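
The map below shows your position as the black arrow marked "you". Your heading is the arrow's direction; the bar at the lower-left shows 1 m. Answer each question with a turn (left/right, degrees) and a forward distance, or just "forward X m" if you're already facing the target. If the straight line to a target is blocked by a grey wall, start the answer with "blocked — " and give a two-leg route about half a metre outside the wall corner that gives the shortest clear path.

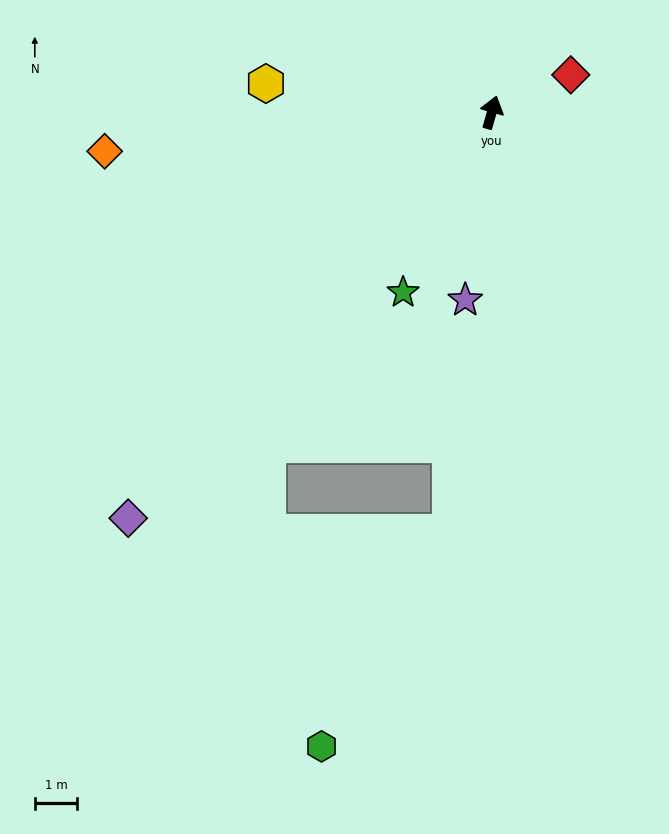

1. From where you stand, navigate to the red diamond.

turn right 49°, forward 2.1 m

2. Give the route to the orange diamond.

turn left 112°, forward 9.2 m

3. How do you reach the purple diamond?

turn left 154°, forward 12.9 m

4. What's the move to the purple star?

turn right 172°, forward 4.5 m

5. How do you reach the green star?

turn left 170°, forward 4.7 m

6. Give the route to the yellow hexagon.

turn left 99°, forward 5.4 m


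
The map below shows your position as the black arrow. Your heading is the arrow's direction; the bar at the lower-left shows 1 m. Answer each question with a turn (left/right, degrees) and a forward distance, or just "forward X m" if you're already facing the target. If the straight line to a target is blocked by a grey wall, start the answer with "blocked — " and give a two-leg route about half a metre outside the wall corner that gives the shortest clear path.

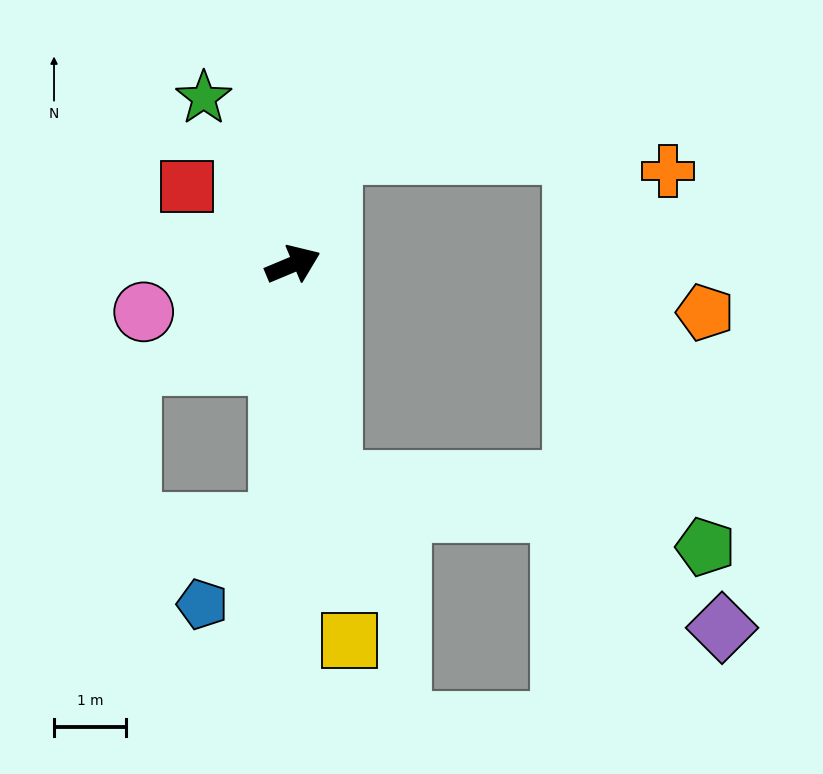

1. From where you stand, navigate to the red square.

turn left 121°, forward 1.8 m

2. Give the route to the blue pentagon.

blocked — turn right 116°, forward 3.6 m, then turn right 40°, forward 1.6 m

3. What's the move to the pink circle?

turn left 175°, forward 2.2 m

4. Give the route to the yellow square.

turn right 104°, forward 5.3 m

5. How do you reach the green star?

turn left 95°, forward 2.6 m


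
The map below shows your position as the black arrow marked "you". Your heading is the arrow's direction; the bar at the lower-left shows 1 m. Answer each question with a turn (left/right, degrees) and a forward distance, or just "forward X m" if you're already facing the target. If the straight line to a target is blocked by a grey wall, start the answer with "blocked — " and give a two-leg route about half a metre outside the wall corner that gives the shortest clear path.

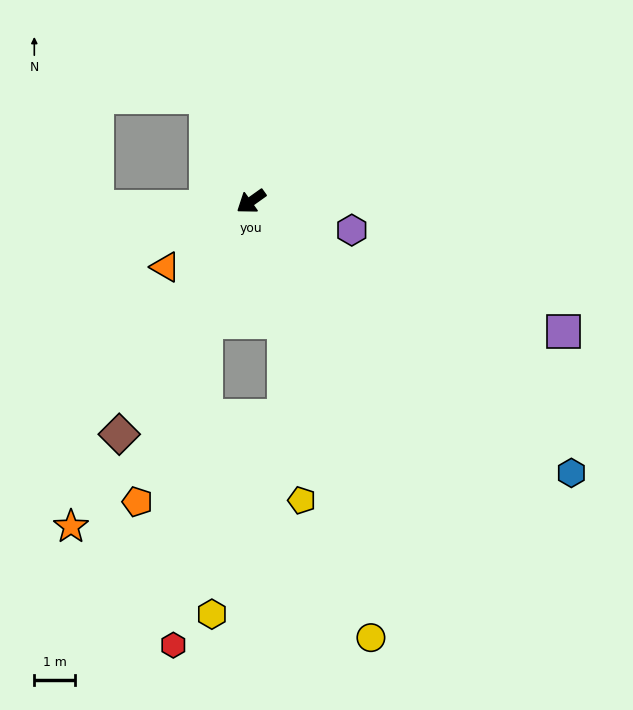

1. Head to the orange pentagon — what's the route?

turn left 34°, forward 7.9 m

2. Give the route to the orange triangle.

forward 2.7 m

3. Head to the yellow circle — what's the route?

turn left 70°, forward 11.1 m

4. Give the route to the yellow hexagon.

blocked — turn left 34°, forward 3.2 m, then turn left 22°, forward 7.2 m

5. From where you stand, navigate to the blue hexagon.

turn left 104°, forward 10.3 m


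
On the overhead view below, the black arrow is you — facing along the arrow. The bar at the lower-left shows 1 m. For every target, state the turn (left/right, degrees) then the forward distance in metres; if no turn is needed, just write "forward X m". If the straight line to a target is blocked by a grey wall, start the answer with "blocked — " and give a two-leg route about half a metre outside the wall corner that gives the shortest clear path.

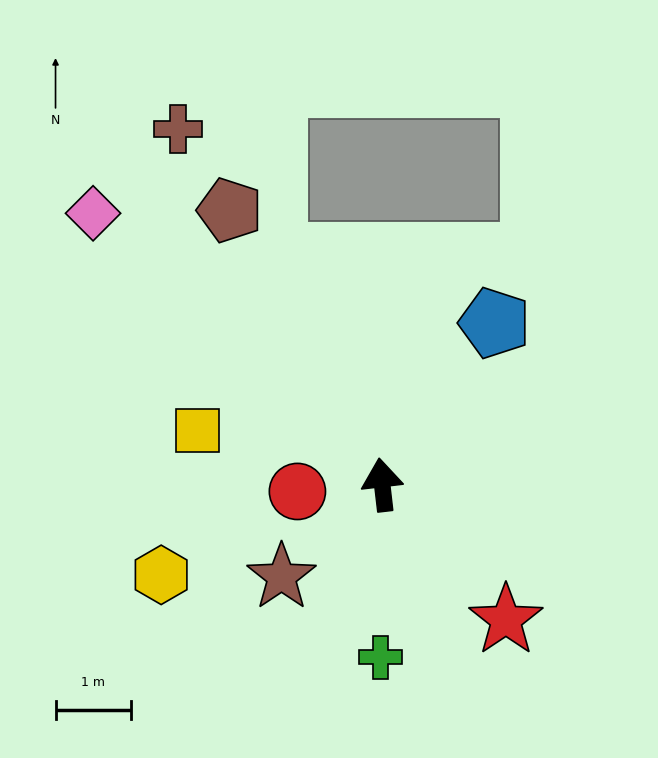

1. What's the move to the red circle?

turn left 88°, forward 1.1 m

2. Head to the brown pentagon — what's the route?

turn left 22°, forward 4.1 m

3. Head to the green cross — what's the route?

turn left 173°, forward 2.3 m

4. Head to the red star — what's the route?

turn right 144°, forward 2.4 m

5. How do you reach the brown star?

turn left 126°, forward 1.8 m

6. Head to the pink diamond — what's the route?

turn left 40°, forward 5.2 m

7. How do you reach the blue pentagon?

turn right 41°, forward 2.6 m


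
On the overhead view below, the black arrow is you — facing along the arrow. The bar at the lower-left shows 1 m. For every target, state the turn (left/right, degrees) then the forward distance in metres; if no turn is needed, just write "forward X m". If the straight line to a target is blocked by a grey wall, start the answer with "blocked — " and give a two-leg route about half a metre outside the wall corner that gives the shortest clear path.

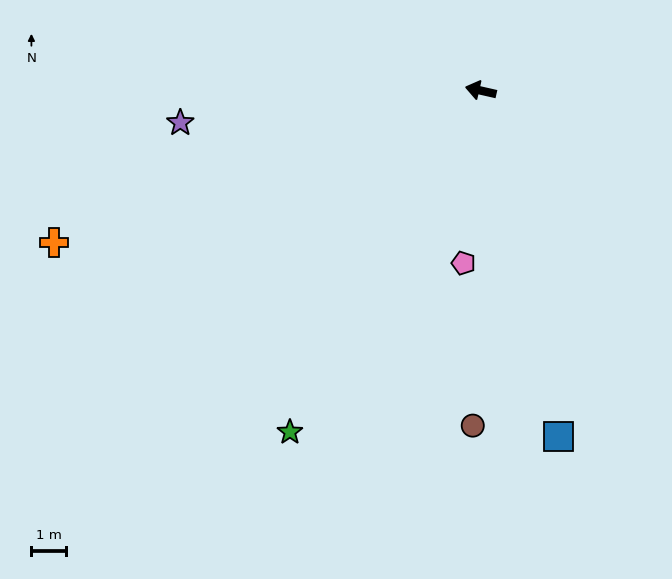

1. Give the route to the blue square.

turn left 115°, forward 10.3 m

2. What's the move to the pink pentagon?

turn left 97°, forward 5.0 m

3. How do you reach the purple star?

turn left 19°, forward 8.8 m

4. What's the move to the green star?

turn left 74°, forward 11.4 m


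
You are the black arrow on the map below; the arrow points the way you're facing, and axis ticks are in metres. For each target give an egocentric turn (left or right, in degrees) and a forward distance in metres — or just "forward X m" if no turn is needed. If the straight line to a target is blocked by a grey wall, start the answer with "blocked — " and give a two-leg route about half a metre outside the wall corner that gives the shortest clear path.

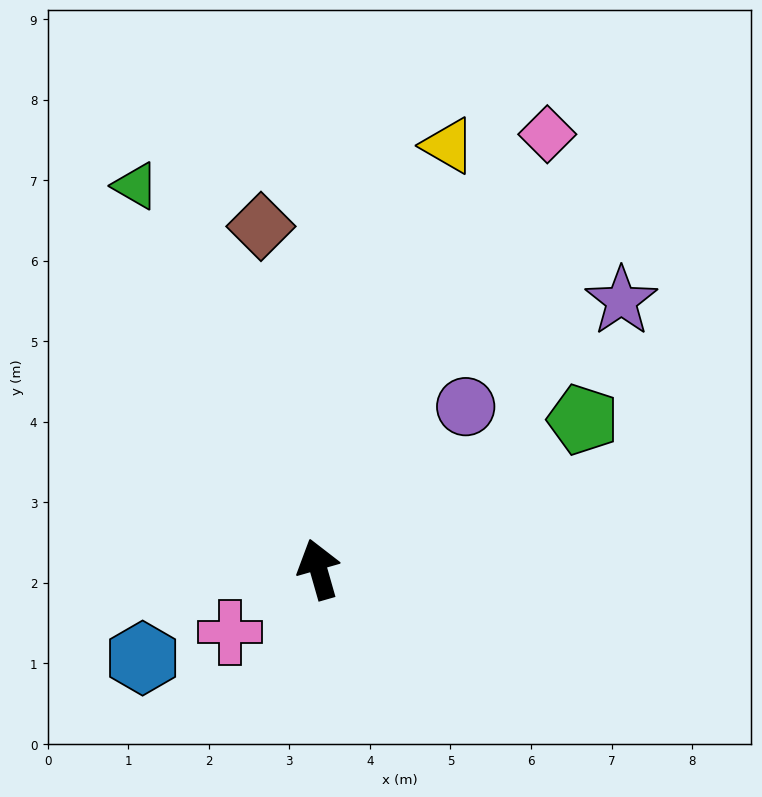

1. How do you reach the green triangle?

turn left 10°, forward 5.3 m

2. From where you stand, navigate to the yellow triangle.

turn right 33°, forward 5.5 m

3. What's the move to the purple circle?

turn right 58°, forward 2.7 m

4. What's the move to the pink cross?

turn left 109°, forward 1.3 m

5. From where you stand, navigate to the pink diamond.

turn right 44°, forward 6.1 m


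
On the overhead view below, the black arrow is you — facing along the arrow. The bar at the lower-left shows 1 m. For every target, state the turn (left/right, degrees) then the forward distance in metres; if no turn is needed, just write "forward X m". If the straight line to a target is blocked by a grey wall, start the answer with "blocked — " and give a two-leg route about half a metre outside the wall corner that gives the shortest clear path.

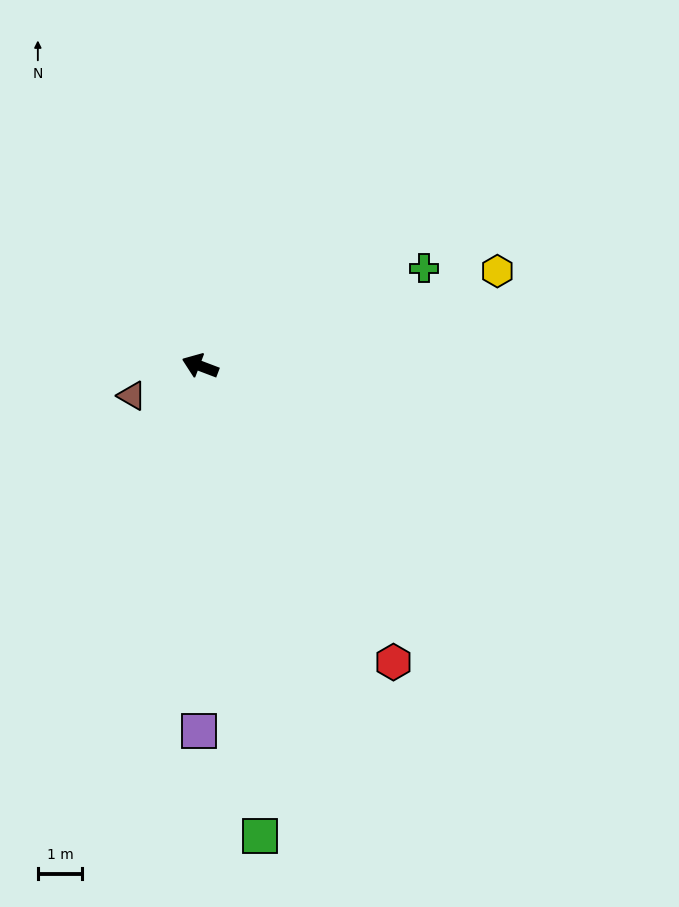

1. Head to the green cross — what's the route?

turn right 136°, forward 5.5 m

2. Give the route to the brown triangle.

turn left 44°, forward 1.7 m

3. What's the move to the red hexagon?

turn left 144°, forward 7.9 m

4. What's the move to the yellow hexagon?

turn right 142°, forward 7.0 m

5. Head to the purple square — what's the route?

turn left 111°, forward 8.2 m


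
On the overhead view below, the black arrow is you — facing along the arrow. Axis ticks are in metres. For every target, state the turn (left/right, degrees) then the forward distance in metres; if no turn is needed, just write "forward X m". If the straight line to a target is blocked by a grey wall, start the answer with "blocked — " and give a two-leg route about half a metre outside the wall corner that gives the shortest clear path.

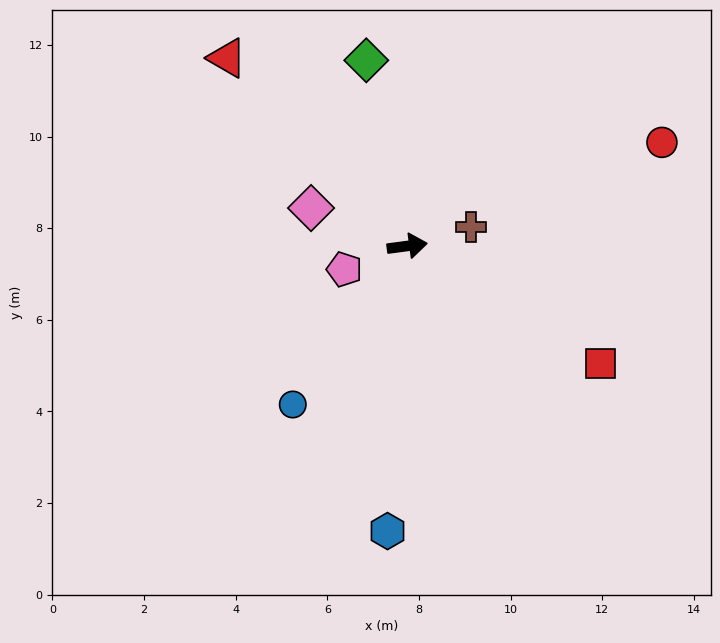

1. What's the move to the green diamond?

turn left 95°, forward 4.2 m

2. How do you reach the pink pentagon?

turn right 167°, forward 1.5 m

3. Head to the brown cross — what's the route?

turn left 9°, forward 1.5 m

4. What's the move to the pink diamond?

turn left 151°, forward 2.3 m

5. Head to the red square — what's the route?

turn right 39°, forward 4.9 m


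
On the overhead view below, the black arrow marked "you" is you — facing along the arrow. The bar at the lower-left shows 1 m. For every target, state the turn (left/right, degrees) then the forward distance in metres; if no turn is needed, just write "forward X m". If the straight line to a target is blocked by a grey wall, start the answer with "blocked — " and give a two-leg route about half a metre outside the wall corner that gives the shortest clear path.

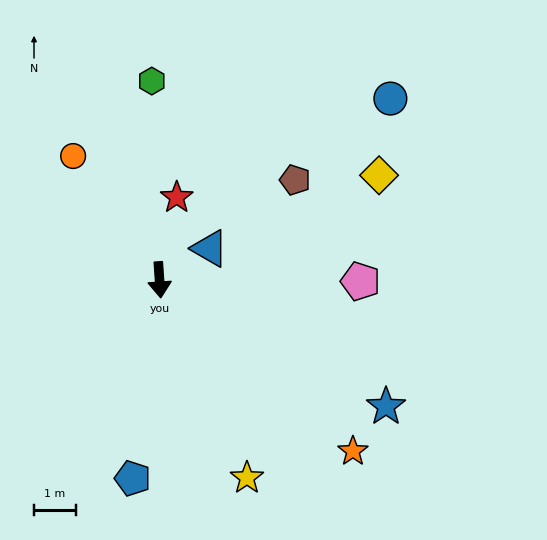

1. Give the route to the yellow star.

turn left 20°, forward 5.2 m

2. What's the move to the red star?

turn left 164°, forward 2.0 m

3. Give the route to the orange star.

turn left 45°, forward 6.2 m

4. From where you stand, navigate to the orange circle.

turn right 149°, forward 3.6 m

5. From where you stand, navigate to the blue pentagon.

turn right 12°, forward 4.8 m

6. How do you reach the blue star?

turn left 57°, forward 6.2 m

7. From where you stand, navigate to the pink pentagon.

turn left 86°, forward 4.8 m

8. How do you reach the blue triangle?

turn left 118°, forward 1.4 m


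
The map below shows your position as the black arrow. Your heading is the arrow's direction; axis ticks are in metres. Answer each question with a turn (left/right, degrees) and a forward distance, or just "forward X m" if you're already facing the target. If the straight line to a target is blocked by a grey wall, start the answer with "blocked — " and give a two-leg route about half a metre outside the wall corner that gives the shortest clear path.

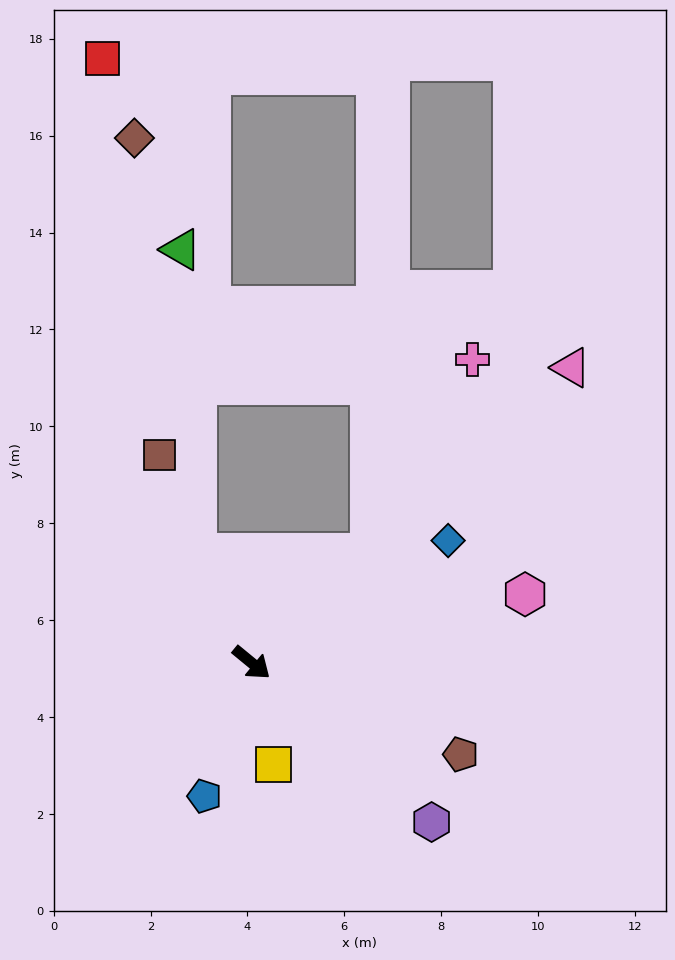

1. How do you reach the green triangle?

blocked — turn left 156°, forward 2.5 m, then turn right 24°, forward 6.3 m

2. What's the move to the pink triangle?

turn left 82°, forward 9.0 m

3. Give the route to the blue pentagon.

turn right 70°, forward 2.9 m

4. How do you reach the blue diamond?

turn left 71°, forward 4.8 m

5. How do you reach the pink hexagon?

turn left 53°, forward 5.8 m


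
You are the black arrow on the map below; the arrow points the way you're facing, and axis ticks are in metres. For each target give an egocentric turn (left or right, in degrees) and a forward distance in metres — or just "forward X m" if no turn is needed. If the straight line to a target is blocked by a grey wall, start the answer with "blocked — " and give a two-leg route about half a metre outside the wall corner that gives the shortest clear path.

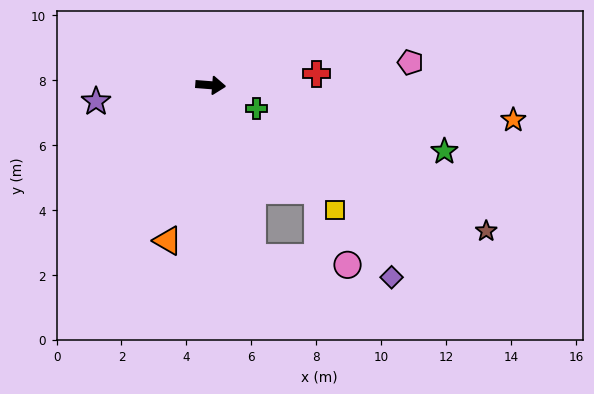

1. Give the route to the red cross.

turn left 11°, forward 3.3 m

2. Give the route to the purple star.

turn right 167°, forward 3.6 m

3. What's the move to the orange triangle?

turn right 101°, forward 5.0 m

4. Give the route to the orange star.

turn right 2°, forward 9.4 m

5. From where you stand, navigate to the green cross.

turn right 22°, forward 1.6 m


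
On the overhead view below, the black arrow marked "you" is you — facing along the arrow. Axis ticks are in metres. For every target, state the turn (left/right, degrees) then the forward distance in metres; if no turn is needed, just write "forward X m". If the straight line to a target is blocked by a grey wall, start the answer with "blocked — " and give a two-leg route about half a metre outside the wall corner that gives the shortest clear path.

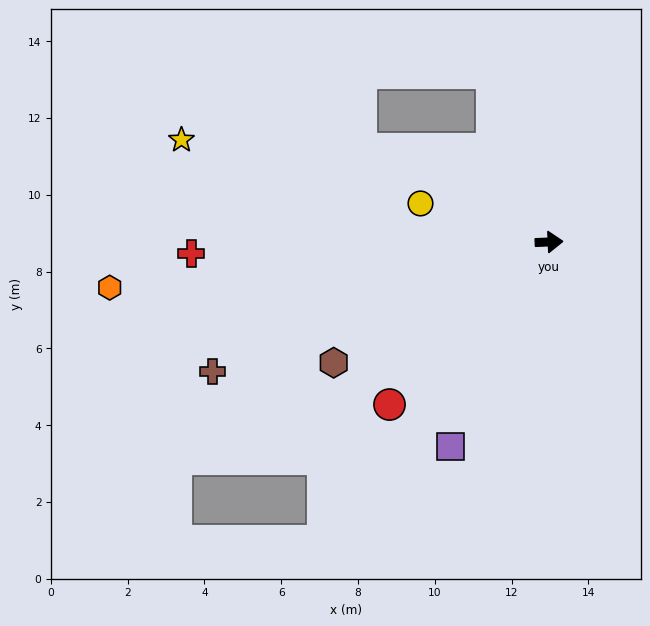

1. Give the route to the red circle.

turn right 137°, forward 5.9 m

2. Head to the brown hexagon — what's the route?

turn right 153°, forward 6.4 m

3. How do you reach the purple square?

turn right 118°, forward 5.9 m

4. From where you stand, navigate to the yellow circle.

turn left 161°, forward 3.5 m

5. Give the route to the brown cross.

turn right 161°, forward 9.4 m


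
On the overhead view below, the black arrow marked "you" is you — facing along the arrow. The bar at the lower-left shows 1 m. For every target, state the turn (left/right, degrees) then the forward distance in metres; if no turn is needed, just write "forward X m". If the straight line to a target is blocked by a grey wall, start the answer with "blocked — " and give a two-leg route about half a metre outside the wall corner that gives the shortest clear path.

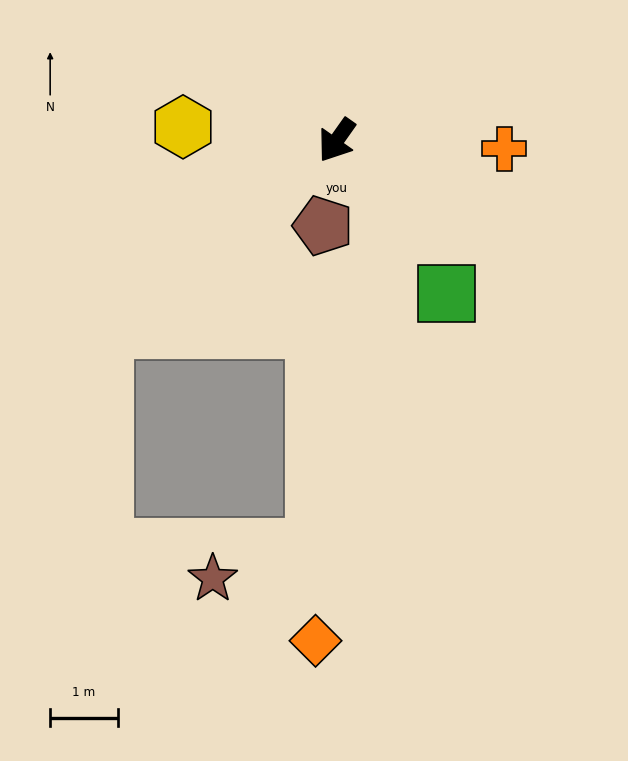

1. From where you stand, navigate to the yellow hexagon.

turn right 60°, forward 2.3 m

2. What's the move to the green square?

turn left 71°, forward 2.8 m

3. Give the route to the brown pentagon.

turn left 26°, forward 1.3 m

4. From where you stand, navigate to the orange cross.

turn left 122°, forward 2.5 m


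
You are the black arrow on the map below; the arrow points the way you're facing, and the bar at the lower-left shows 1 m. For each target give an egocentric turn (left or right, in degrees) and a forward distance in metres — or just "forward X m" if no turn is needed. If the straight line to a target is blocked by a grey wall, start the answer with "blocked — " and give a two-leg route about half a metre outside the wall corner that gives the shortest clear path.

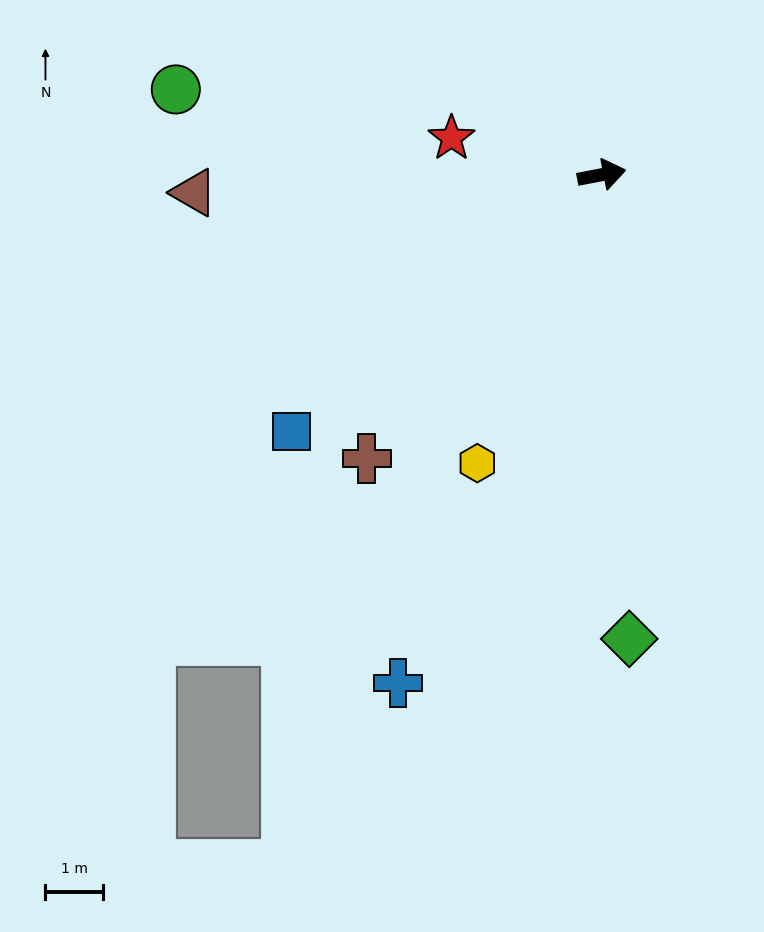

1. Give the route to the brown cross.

turn right 141°, forward 6.5 m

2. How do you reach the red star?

turn left 155°, forward 2.7 m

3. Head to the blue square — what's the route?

turn right 151°, forward 7.0 m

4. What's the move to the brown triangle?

turn left 172°, forward 7.1 m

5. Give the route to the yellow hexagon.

turn right 124°, forward 5.5 m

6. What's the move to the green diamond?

turn right 98°, forward 8.1 m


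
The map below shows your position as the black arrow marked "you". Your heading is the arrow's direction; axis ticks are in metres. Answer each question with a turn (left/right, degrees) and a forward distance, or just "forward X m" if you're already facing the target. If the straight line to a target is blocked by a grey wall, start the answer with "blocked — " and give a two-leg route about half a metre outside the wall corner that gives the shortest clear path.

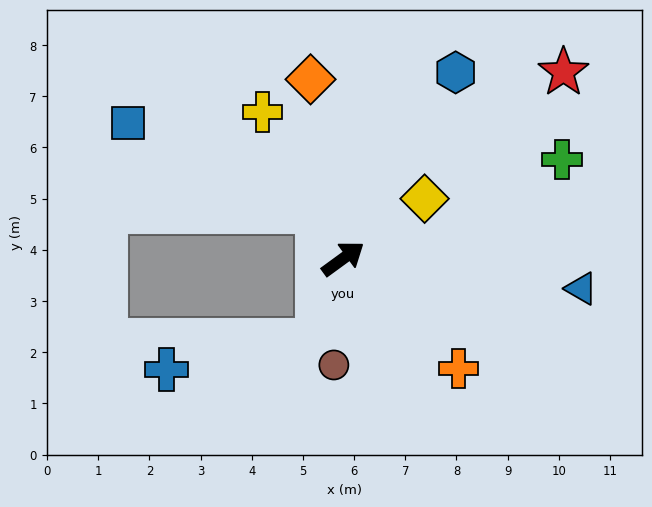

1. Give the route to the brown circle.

turn right 131°, forward 2.1 m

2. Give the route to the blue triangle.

turn right 43°, forward 4.7 m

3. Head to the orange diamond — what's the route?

turn left 64°, forward 3.6 m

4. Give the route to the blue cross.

blocked — turn right 144°, forward 1.7 m, then turn right 61°, forward 3.0 m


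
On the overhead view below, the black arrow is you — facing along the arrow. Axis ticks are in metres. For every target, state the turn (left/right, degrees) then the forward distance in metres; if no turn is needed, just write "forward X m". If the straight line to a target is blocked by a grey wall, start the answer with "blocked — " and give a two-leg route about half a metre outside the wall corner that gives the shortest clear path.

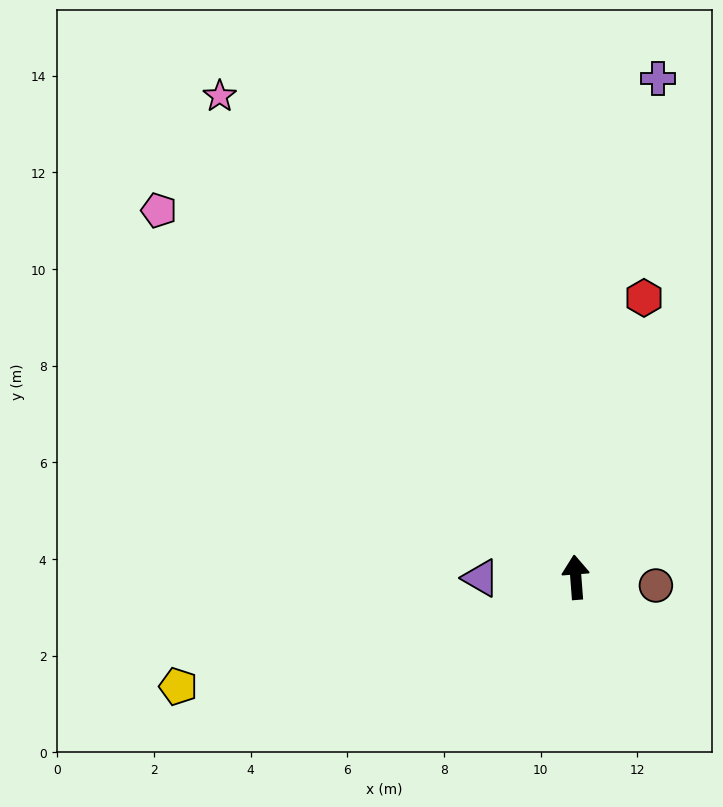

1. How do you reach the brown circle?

turn right 100°, forward 1.7 m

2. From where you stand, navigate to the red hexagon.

turn right 18°, forward 6.0 m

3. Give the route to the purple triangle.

turn left 86°, forward 2.0 m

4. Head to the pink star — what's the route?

turn left 32°, forward 12.4 m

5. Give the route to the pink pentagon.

turn left 44°, forward 11.5 m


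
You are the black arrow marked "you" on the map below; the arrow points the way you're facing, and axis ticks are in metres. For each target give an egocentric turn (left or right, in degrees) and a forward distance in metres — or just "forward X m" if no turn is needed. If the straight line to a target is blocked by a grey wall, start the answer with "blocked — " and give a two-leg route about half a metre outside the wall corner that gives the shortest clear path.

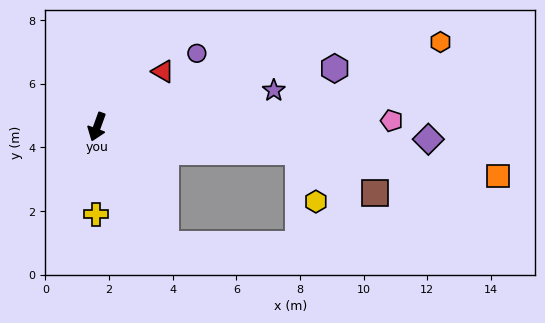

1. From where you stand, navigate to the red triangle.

turn left 150°, forward 2.7 m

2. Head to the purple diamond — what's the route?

turn left 108°, forward 10.4 m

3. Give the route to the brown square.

blocked — turn left 103°, forward 6.4 m, then turn right 22°, forward 2.7 m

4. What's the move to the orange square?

turn left 103°, forward 12.7 m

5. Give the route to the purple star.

turn left 122°, forward 5.7 m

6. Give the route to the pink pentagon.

turn left 111°, forward 9.3 m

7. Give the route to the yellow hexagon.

blocked — turn left 103°, forward 6.4 m, then turn right 64°, forward 1.7 m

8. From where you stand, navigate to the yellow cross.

turn left 19°, forward 2.7 m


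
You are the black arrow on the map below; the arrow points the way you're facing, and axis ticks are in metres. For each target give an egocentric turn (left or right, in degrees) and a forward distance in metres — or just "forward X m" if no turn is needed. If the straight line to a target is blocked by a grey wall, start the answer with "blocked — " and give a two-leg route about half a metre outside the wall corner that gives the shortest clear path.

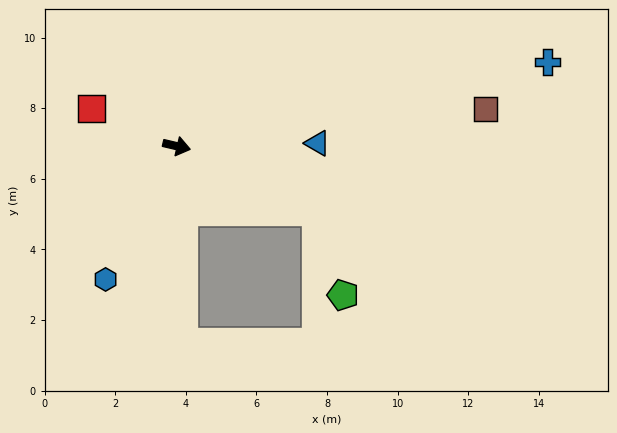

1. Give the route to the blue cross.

turn left 26°, forward 10.8 m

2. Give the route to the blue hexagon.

turn right 105°, forward 4.3 m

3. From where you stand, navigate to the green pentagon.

blocked — turn right 12°, forward 4.4 m, then turn right 47°, forward 2.5 m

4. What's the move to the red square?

turn left 169°, forward 2.6 m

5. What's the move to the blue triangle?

turn left 14°, forward 4.0 m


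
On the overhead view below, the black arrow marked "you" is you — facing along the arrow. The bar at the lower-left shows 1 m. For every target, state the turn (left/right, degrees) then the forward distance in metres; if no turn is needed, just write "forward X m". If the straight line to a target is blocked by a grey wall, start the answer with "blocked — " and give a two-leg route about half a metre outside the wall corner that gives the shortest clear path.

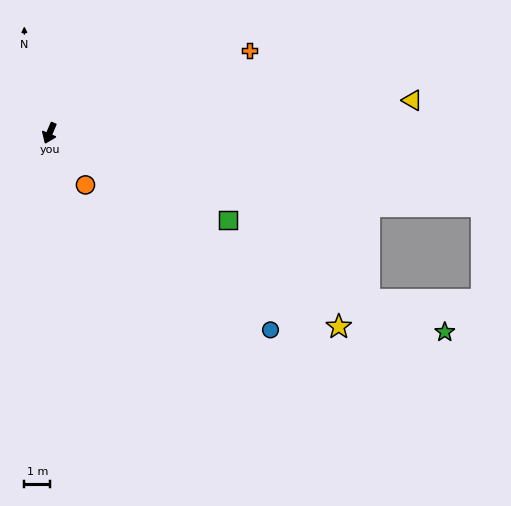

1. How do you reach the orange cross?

turn left 135°, forward 8.4 m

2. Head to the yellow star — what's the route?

turn left 79°, forward 13.5 m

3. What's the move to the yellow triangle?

turn left 118°, forward 14.2 m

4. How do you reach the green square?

turn left 87°, forward 7.7 m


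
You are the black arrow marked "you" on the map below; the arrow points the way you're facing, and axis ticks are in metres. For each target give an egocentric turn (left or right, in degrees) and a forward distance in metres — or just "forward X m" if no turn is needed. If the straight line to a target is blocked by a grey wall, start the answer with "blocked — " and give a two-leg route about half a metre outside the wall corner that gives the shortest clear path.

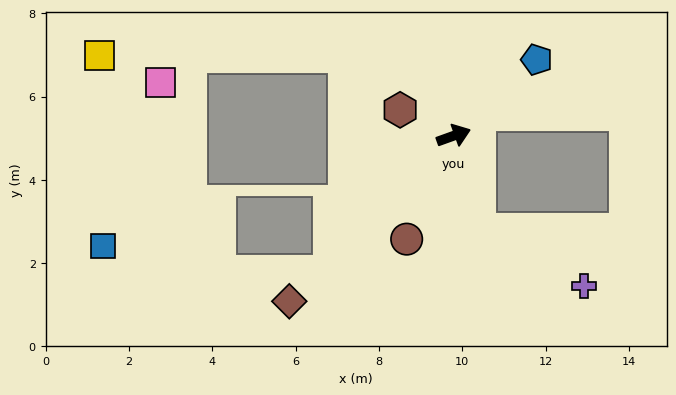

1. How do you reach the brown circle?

turn right 134°, forward 2.7 m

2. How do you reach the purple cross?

blocked — turn right 95°, forward 2.4 m, then turn left 48°, forward 2.9 m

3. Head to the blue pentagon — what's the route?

turn left 23°, forward 2.7 m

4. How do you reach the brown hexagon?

turn left 134°, forward 1.4 m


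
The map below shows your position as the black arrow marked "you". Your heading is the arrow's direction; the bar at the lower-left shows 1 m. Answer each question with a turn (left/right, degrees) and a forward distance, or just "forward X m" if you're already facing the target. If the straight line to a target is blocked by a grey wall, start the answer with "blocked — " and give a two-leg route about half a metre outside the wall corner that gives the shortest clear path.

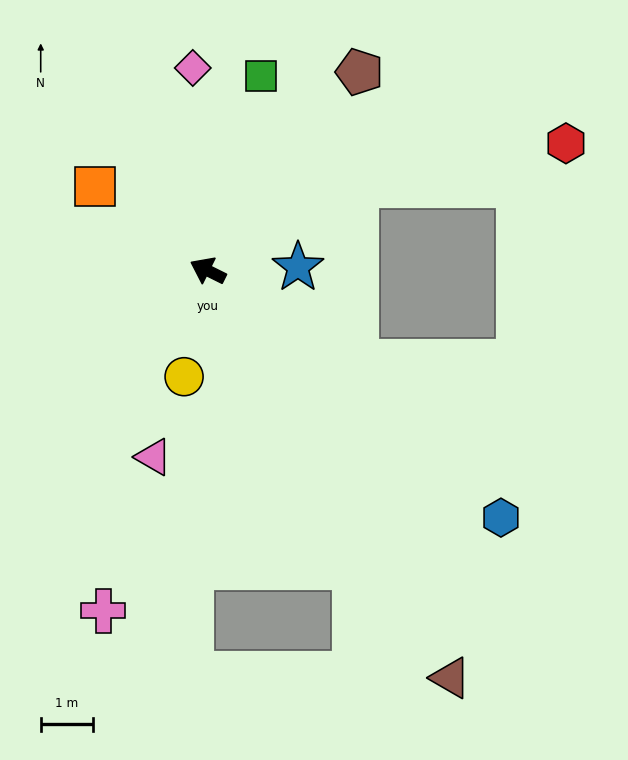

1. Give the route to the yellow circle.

turn left 104°, forward 2.1 m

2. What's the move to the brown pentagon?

turn right 101°, forward 4.8 m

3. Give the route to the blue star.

turn right 151°, forward 1.7 m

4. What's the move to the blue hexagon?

turn left 166°, forward 7.4 m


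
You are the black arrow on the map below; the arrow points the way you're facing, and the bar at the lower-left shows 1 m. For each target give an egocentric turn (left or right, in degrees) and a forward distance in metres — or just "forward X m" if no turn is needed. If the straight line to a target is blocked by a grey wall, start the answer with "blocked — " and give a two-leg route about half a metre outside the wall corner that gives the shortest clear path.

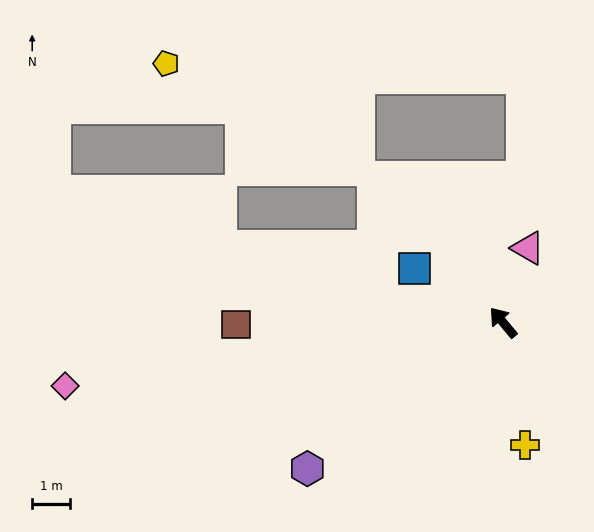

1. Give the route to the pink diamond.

turn left 58°, forward 11.6 m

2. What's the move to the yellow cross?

turn left 150°, forward 3.3 m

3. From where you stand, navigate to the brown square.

turn left 51°, forward 7.0 m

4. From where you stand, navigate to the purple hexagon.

turn left 87°, forward 6.4 m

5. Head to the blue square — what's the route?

turn left 19°, forward 2.7 m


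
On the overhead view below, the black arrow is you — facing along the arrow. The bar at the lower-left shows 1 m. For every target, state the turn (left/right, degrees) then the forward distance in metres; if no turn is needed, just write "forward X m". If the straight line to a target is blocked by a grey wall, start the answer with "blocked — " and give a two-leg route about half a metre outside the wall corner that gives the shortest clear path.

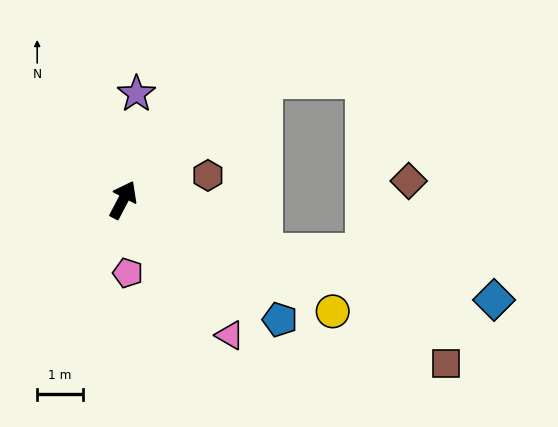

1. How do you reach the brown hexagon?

turn right 46°, forward 1.9 m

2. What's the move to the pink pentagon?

turn right 149°, forward 1.6 m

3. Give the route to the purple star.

turn left 20°, forward 2.3 m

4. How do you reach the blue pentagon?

turn right 100°, forward 4.3 m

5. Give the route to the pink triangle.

turn right 114°, forward 3.8 m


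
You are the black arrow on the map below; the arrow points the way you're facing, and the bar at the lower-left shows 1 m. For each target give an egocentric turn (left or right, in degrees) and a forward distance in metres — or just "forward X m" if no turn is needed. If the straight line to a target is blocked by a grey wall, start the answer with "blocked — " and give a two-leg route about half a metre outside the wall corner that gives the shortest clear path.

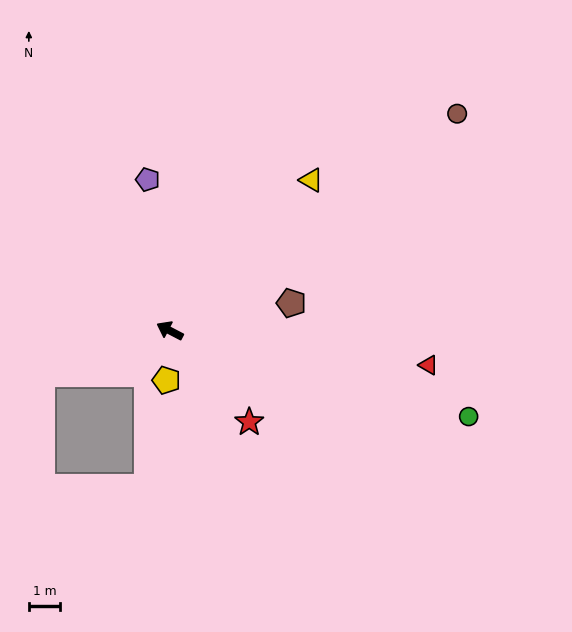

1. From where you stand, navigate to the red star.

turn left 159°, forward 3.8 m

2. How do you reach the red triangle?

turn right 160°, forward 8.2 m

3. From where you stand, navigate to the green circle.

turn right 168°, forward 9.8 m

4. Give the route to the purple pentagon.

turn right 54°, forward 4.8 m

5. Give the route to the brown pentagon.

turn right 140°, forward 3.9 m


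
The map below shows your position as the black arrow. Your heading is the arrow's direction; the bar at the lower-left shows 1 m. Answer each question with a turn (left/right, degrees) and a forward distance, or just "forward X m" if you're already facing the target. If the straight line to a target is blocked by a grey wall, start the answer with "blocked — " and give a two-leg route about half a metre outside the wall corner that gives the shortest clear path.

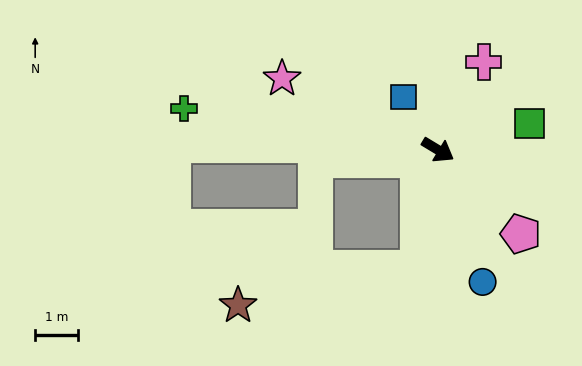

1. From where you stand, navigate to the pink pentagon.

turn right 14°, forward 2.8 m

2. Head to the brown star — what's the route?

blocked — turn right 68°, forward 2.8 m, then turn right 69°, forward 4.3 m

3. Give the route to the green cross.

turn right 158°, forward 6.1 m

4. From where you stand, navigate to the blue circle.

turn right 40°, forward 3.3 m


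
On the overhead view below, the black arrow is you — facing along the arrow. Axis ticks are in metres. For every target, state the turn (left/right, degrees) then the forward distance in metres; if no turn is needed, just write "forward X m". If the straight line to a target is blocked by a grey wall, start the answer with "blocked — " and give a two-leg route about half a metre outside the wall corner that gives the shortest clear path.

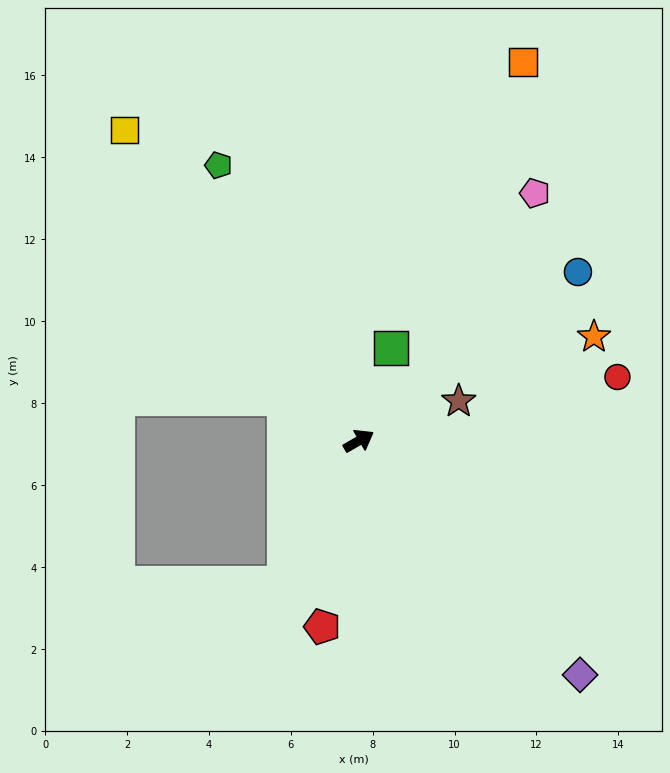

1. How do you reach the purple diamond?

turn right 77°, forward 7.9 m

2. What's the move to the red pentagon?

turn right 131°, forward 4.6 m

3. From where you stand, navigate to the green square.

turn left 41°, forward 2.4 m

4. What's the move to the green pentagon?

turn left 87°, forward 7.6 m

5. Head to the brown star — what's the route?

turn right 8°, forward 2.6 m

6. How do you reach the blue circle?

turn left 8°, forward 6.8 m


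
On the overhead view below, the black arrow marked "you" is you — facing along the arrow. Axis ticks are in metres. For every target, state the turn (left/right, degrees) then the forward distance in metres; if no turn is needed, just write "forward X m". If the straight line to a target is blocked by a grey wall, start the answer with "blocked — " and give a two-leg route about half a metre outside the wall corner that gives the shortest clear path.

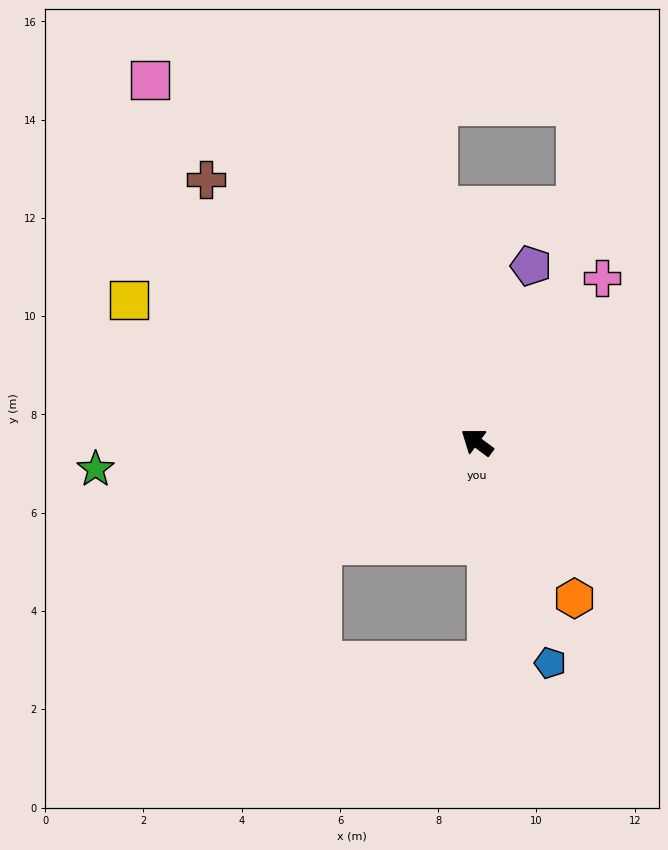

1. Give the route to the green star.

turn left 41°, forward 7.8 m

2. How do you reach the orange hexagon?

turn left 159°, forward 3.7 m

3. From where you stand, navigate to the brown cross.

turn right 8°, forward 7.7 m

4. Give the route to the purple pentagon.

turn right 71°, forward 3.8 m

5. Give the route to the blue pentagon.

turn left 145°, forward 4.7 m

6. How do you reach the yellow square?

turn left 14°, forward 7.7 m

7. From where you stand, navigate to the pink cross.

turn right 91°, forward 4.2 m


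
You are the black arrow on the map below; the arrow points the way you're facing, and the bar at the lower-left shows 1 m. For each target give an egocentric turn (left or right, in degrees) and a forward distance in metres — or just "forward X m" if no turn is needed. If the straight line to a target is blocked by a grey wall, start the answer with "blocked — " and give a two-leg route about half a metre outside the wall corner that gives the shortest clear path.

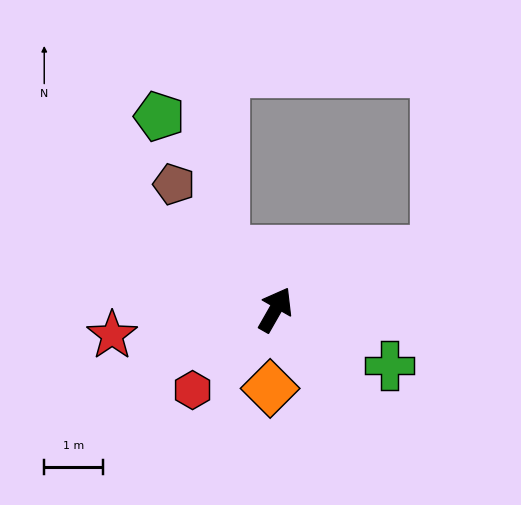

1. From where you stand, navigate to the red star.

turn left 129°, forward 2.8 m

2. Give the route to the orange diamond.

turn right 154°, forward 1.3 m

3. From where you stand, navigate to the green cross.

turn right 86°, forward 2.2 m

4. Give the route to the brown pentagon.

turn left 69°, forward 2.7 m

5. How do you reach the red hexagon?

turn left 164°, forward 2.0 m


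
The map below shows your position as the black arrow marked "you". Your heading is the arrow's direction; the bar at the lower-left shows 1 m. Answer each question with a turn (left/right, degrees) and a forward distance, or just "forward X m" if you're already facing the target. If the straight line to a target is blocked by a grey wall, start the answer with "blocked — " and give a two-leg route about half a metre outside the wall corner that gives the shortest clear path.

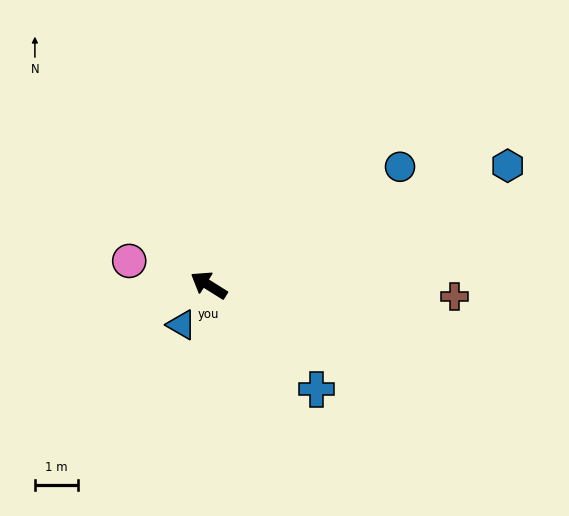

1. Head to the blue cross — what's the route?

turn left 168°, forward 3.5 m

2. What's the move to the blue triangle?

turn left 88°, forward 1.1 m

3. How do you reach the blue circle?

turn right 116°, forward 5.3 m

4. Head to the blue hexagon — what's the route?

turn right 126°, forward 7.5 m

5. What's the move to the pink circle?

turn left 15°, forward 1.9 m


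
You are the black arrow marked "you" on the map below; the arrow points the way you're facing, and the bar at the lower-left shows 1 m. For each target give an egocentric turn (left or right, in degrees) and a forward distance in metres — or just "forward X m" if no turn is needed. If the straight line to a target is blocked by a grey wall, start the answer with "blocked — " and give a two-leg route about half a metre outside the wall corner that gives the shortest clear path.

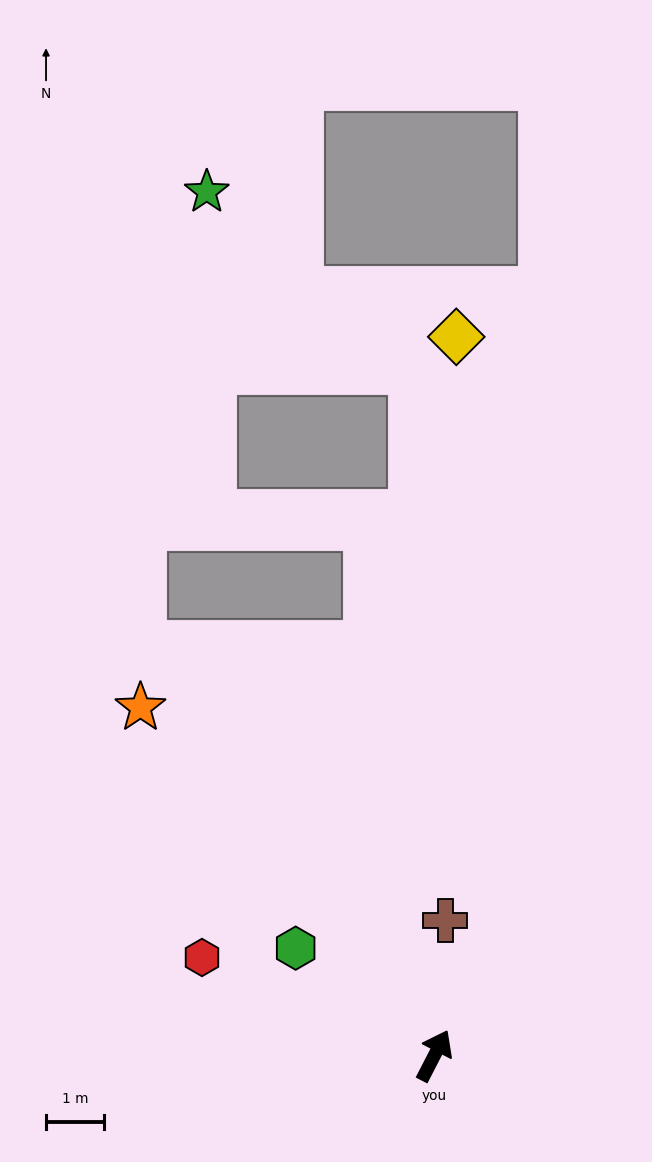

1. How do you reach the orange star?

turn left 67°, forward 7.8 m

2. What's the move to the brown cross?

turn left 23°, forward 2.3 m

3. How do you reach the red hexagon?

turn left 94°, forward 4.3 m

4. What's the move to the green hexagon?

turn left 80°, forward 3.0 m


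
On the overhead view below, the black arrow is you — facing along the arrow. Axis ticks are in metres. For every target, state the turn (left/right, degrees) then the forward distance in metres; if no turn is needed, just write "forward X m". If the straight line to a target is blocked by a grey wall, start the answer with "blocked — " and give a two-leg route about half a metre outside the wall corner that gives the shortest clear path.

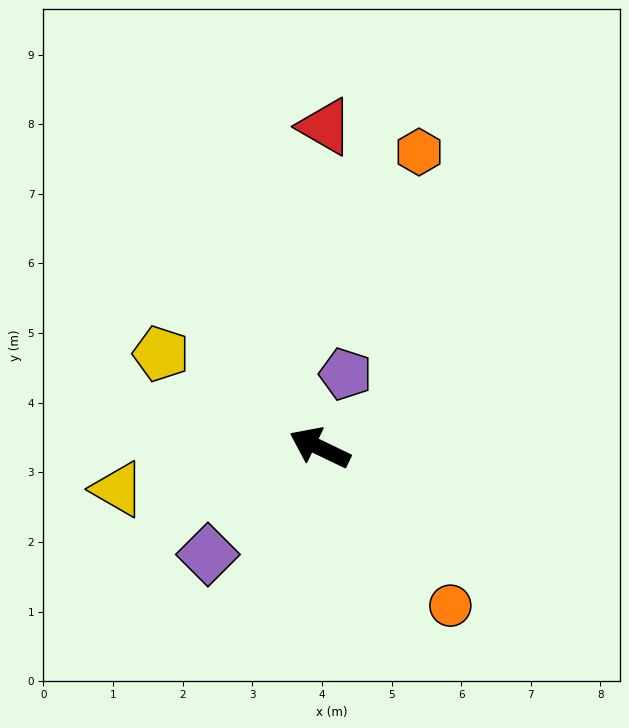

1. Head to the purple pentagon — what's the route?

turn right 84°, forward 1.1 m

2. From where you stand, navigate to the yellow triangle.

turn left 37°, forward 3.0 m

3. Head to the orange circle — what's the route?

turn left 155°, forward 2.9 m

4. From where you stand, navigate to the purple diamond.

turn left 69°, forward 2.2 m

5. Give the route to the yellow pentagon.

turn right 5°, forward 2.6 m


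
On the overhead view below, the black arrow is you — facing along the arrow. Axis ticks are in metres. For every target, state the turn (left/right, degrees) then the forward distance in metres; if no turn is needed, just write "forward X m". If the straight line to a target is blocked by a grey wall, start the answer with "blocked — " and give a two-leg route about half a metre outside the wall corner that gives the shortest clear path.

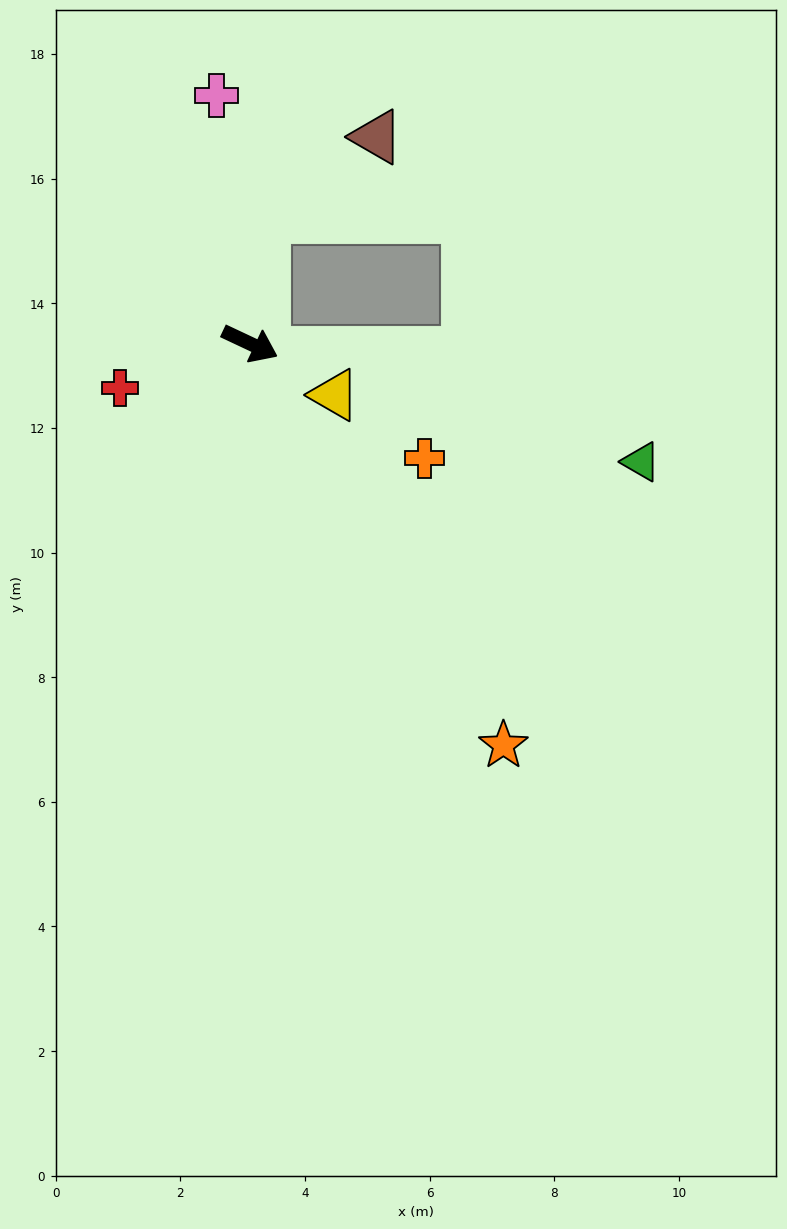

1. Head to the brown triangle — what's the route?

blocked — turn left 109°, forward 2.0 m, then turn right 48°, forward 2.2 m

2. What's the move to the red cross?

turn right 136°, forward 2.2 m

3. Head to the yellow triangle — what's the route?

turn right 6°, forward 1.6 m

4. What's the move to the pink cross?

turn left 123°, forward 4.0 m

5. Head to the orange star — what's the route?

turn right 33°, forward 7.6 m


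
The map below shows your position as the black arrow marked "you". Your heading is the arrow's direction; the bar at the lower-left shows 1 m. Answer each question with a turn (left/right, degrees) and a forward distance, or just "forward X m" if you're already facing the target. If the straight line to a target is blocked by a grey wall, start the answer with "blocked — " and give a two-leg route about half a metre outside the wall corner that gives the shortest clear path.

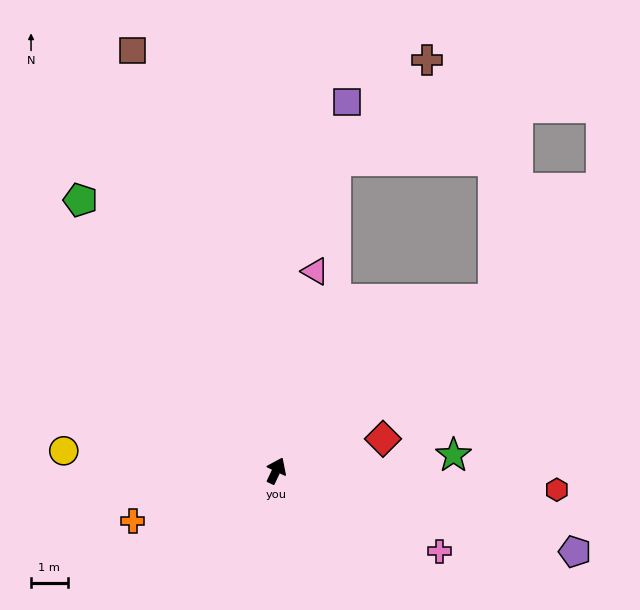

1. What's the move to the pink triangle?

turn left 14°, forward 5.6 m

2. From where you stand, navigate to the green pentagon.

turn left 61°, forward 9.1 m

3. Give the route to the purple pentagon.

turn right 80°, forward 8.5 m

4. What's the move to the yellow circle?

turn left 110°, forward 5.8 m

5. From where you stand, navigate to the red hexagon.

turn right 69°, forward 7.7 m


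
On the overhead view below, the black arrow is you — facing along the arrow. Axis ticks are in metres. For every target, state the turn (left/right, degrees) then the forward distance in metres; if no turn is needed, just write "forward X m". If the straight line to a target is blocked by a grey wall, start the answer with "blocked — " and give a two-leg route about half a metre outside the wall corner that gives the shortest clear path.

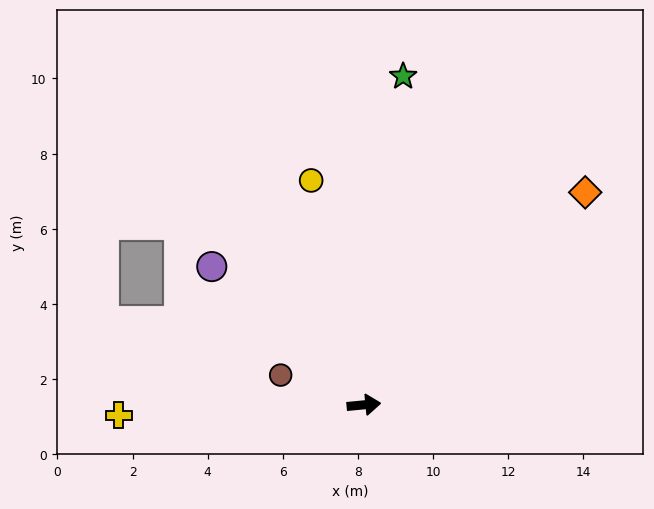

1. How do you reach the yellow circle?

turn left 98°, forward 6.1 m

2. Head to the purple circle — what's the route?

turn left 132°, forward 5.5 m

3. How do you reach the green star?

turn left 78°, forward 8.8 m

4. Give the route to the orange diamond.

turn left 38°, forward 8.2 m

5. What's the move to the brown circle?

turn left 155°, forward 2.4 m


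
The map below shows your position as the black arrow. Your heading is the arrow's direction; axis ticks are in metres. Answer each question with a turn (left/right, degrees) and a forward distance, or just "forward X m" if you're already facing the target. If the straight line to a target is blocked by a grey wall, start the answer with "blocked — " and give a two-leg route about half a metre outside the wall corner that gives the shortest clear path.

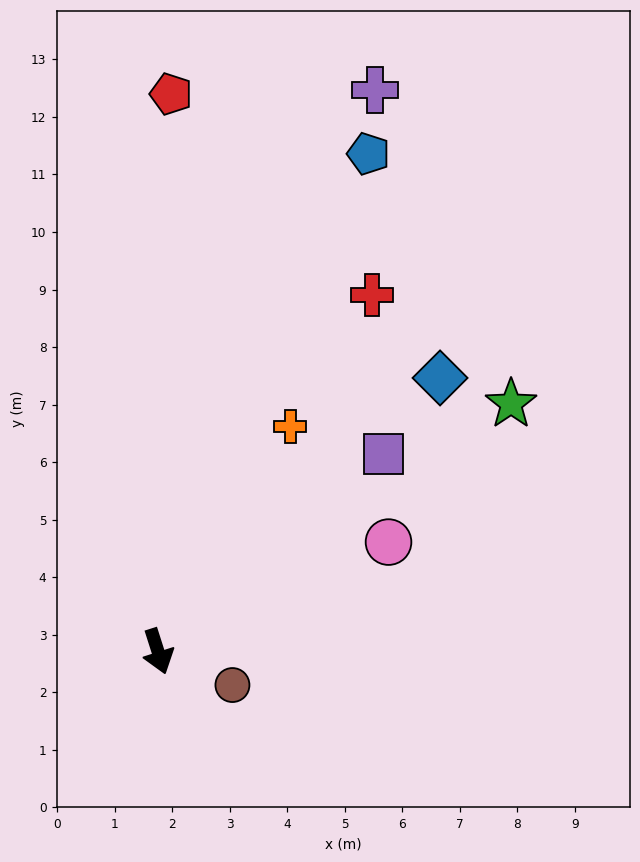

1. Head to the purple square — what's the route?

turn left 114°, forward 5.2 m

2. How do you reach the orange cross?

turn left 132°, forward 4.5 m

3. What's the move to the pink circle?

turn left 98°, forward 4.4 m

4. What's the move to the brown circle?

turn left 48°, forward 1.4 m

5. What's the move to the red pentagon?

turn left 161°, forward 9.7 m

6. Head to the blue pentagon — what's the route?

turn left 139°, forward 9.4 m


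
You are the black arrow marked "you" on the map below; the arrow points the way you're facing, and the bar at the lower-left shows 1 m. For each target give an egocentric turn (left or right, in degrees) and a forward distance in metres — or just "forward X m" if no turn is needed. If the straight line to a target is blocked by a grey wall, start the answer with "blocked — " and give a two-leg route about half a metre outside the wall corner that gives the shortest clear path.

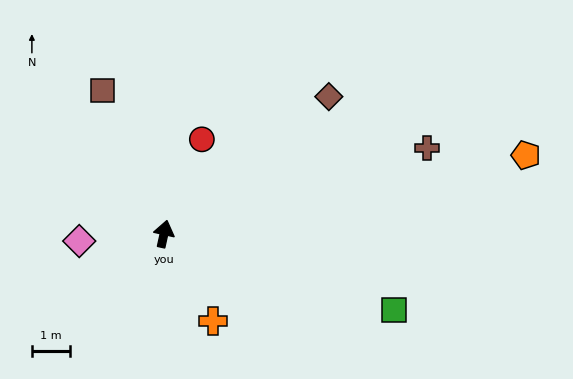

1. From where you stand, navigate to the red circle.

turn right 9°, forward 2.7 m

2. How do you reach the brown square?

turn left 36°, forward 4.1 m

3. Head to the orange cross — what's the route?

turn right 138°, forward 2.6 m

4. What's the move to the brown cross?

turn right 60°, forward 7.3 m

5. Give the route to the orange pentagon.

turn right 65°, forward 9.7 m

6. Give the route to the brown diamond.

turn right 38°, forward 5.6 m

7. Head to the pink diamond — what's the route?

turn left 107°, forward 2.2 m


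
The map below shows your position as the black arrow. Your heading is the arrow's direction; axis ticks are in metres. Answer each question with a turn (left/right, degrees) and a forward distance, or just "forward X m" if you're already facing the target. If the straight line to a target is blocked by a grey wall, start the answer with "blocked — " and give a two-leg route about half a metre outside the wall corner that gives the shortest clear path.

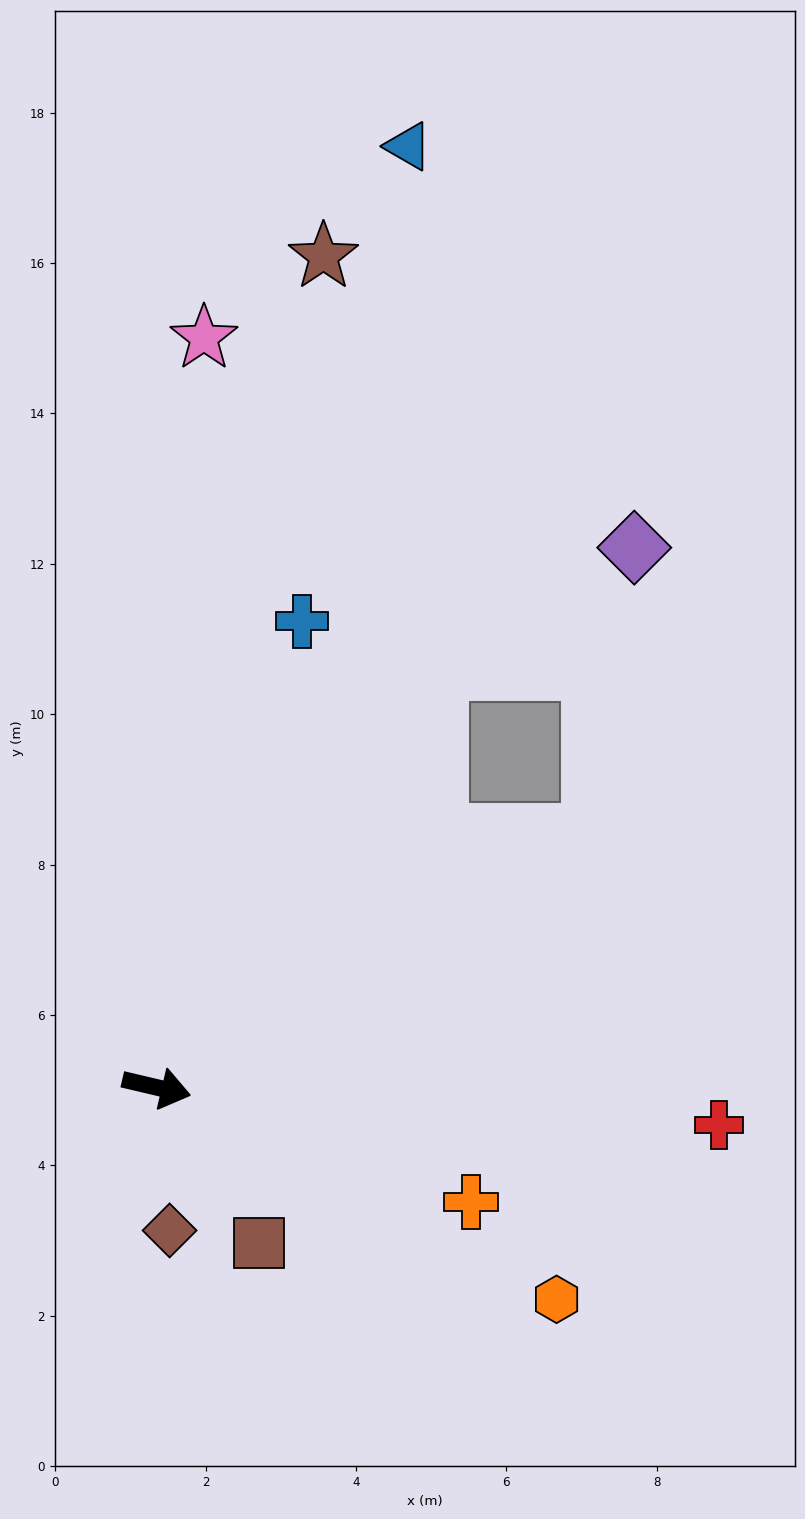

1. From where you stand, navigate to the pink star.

turn left 100°, forward 10.0 m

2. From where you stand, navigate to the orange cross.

turn right 7°, forward 4.4 m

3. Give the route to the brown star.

turn left 92°, forward 11.3 m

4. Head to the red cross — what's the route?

turn left 9°, forward 7.5 m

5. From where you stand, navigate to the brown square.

turn right 44°, forward 2.5 m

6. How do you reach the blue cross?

turn left 86°, forward 6.5 m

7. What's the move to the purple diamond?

blocked — turn left 70°, forward 6.7 m, then turn right 26°, forward 3.1 m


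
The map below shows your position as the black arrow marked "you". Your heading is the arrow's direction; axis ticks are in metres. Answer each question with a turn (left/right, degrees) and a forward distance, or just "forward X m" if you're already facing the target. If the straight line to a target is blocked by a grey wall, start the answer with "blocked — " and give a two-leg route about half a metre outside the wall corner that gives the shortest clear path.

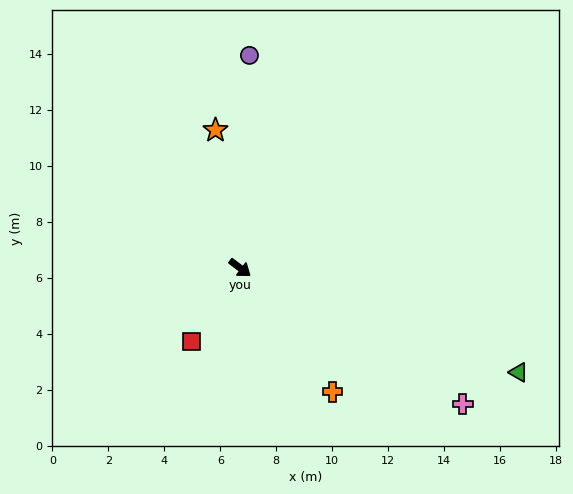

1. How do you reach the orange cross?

turn right 16°, forward 5.5 m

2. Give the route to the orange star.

turn left 137°, forward 5.0 m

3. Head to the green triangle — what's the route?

turn left 17°, forward 10.6 m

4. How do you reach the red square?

turn right 86°, forward 3.2 m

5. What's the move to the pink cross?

turn left 6°, forward 9.3 m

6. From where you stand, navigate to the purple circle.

turn left 125°, forward 7.6 m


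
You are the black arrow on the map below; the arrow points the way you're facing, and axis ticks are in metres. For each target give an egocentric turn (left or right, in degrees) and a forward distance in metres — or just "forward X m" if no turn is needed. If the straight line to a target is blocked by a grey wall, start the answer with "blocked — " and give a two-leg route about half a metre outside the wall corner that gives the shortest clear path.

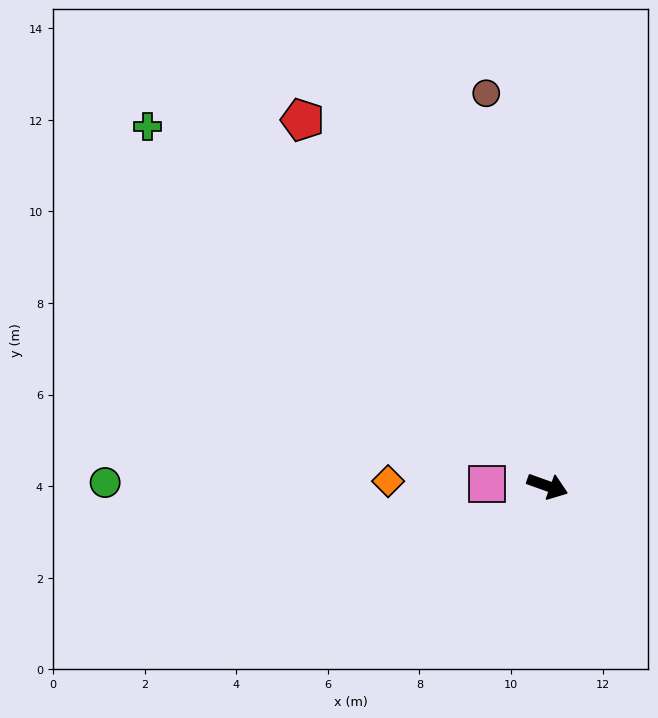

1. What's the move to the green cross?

turn left 158°, forward 11.7 m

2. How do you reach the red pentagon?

turn left 143°, forward 9.6 m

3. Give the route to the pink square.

turn right 162°, forward 1.3 m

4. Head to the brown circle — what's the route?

turn left 119°, forward 8.7 m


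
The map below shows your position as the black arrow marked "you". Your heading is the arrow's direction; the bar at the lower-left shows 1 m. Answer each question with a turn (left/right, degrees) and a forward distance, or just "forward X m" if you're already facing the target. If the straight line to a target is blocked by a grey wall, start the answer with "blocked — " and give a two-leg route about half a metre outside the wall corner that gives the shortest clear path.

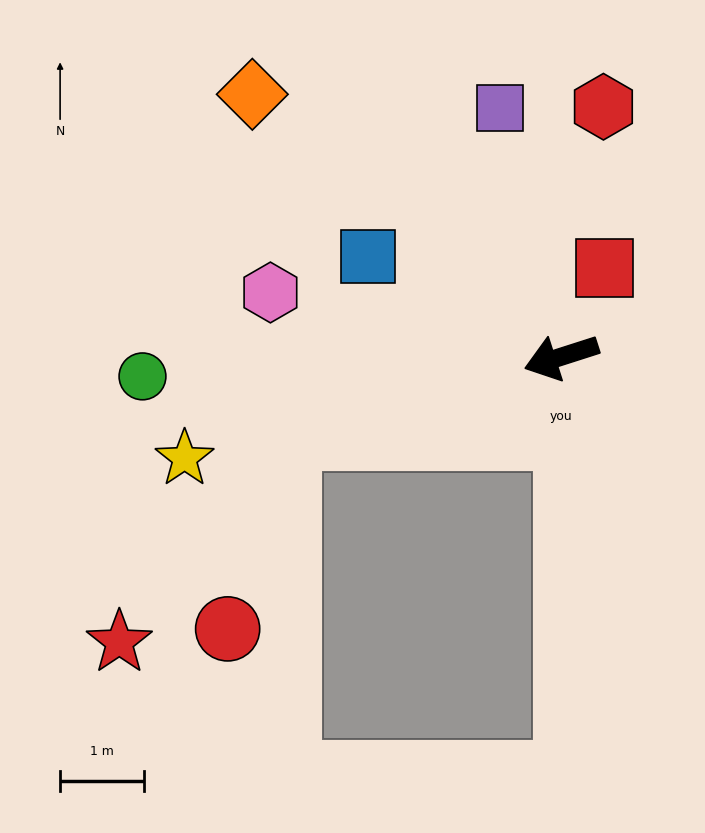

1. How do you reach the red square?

turn right 134°, forward 1.2 m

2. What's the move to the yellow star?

turn right 3°, forward 4.7 m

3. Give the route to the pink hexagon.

turn right 30°, forward 3.6 m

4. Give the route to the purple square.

turn right 94°, forward 3.1 m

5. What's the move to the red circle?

blocked — turn right 2°, forward 3.4 m, then turn left 58°, forward 2.4 m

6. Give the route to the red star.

blocked — turn right 2°, forward 3.4 m, then turn left 36°, forward 3.2 m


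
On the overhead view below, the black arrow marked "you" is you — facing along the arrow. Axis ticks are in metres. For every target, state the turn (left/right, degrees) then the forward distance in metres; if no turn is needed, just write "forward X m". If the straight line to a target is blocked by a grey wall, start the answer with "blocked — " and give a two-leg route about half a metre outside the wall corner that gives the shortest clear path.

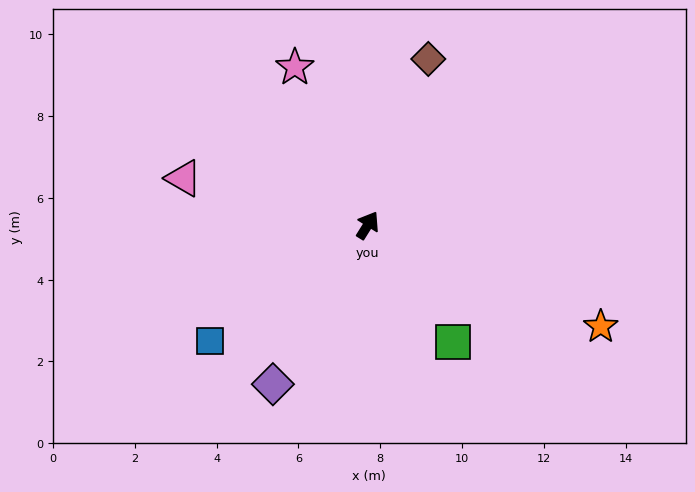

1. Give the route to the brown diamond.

turn left 12°, forward 4.3 m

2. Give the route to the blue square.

turn left 158°, forward 4.8 m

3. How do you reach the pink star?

turn left 57°, forward 4.3 m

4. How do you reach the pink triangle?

turn left 108°, forward 4.6 m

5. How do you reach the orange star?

turn right 82°, forward 6.2 m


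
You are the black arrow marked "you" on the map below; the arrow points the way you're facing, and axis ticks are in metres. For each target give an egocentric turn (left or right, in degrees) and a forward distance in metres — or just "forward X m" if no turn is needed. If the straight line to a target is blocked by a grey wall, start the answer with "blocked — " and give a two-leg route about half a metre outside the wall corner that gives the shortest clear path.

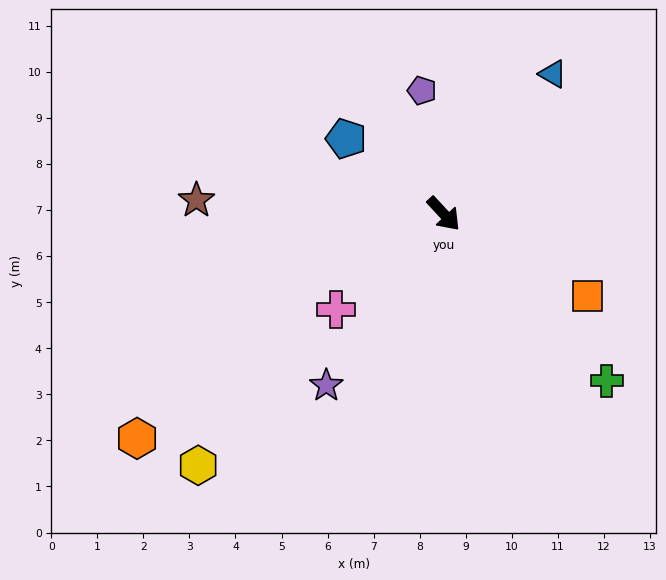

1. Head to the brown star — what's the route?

turn right 136°, forward 5.4 m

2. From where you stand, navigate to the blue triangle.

turn left 99°, forward 3.9 m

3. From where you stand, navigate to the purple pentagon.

turn left 147°, forward 2.7 m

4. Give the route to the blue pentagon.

turn right 170°, forward 2.7 m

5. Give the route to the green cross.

forward 5.1 m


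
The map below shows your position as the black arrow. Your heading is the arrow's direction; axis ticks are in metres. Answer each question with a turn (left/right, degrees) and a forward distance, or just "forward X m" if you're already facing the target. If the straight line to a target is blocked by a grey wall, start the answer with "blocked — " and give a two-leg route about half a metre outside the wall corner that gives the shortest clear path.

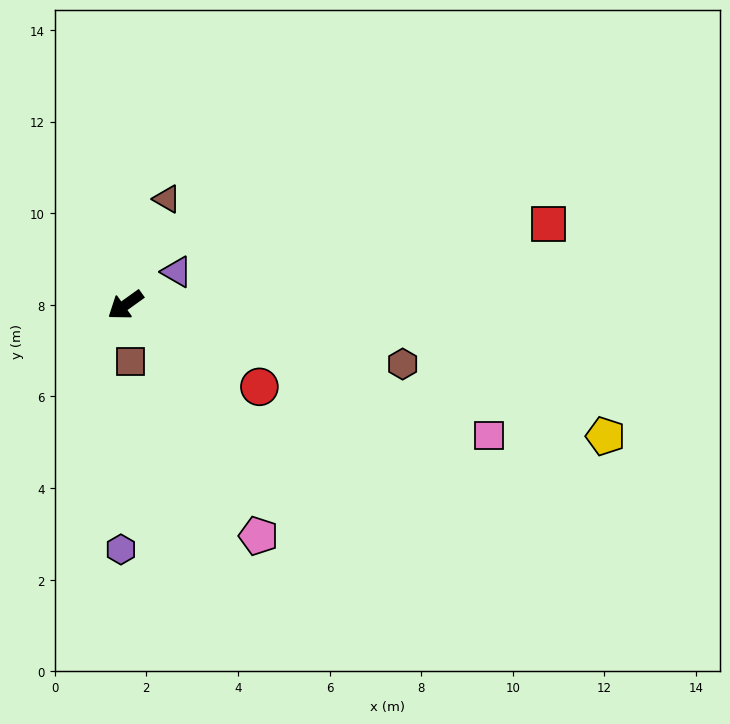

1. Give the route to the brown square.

turn left 60°, forward 1.2 m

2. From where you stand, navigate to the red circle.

turn left 113°, forward 3.4 m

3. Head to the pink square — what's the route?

turn left 125°, forward 8.4 m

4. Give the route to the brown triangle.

turn right 147°, forward 2.5 m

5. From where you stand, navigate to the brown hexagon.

turn left 132°, forward 6.2 m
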